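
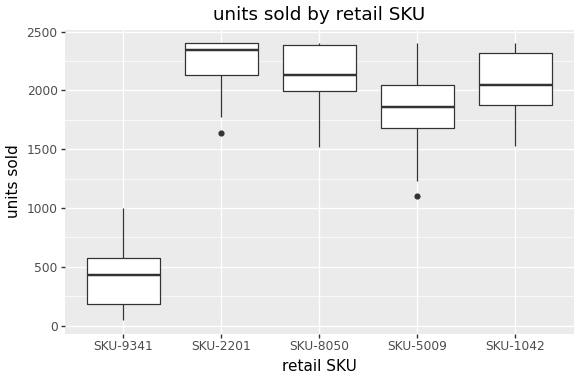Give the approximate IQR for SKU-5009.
≈ 400

Q3 ≈ 2000, Q1 ≈ 1600; IQR ≈ 400.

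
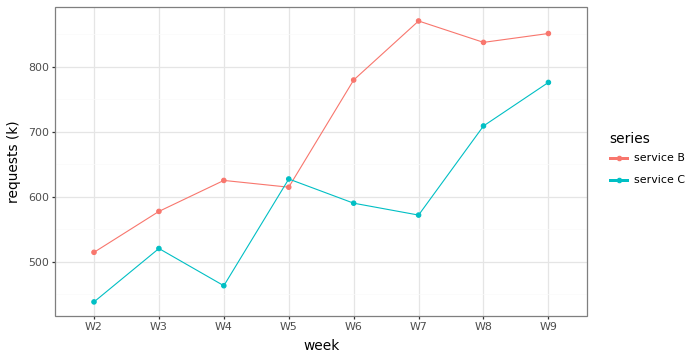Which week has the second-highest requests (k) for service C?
W8

Top 3 for service C: W9 ≈ 800, W8 ≈ 700, W5 ≈ 650.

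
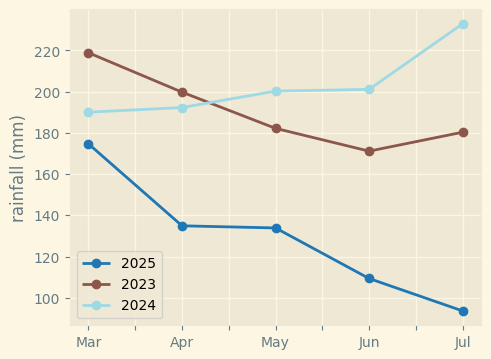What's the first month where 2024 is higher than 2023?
May

Apr: 2024 ≈ 200 vs 2023 ≈ 200 (not yet); May: 2024 ≈ 200 vs 2023 ≈ 180 (first crossover).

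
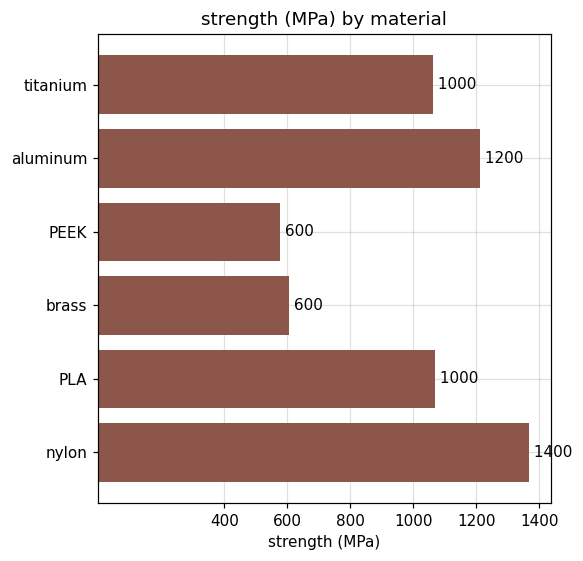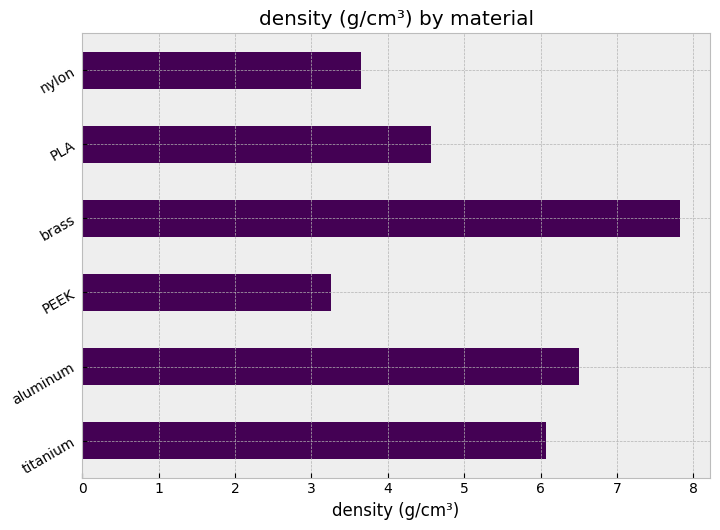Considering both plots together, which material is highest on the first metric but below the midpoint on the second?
Chart 2 median density (g/cm³) ≈ 5; below-median materials: PEEK, PLA, nylon. Among those, nylon has the highest strength (MPa) (≈ 1400).

nylon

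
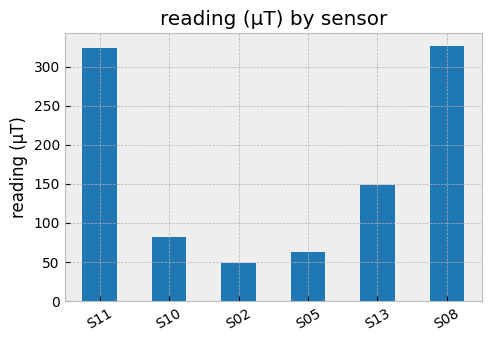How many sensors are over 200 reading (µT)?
Above 200: S11, S08.

2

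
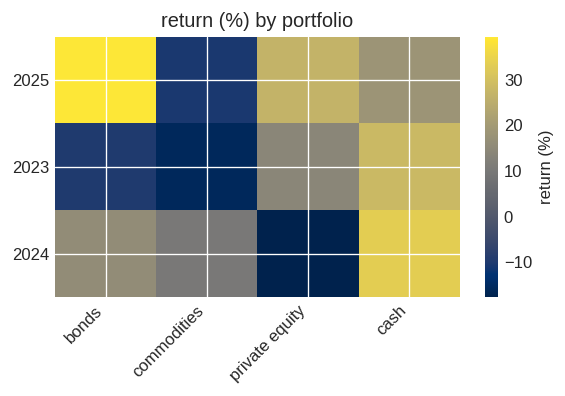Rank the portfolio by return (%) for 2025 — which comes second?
private equity

Top 3 for 2025: bonds ≈ 40, private equity ≈ 25, cash ≈ 20.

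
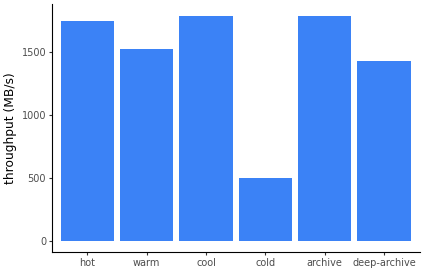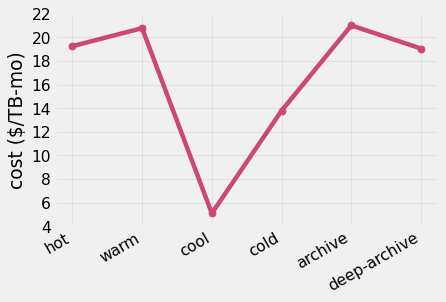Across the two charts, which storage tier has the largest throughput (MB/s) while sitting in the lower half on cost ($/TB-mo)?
Chart 2 median cost ($/TB-mo) ≈ 20; below-median storage tiers: cool, cold, deep-archive. Among those, cool has the highest throughput (MB/s) (≈ 1800).

cool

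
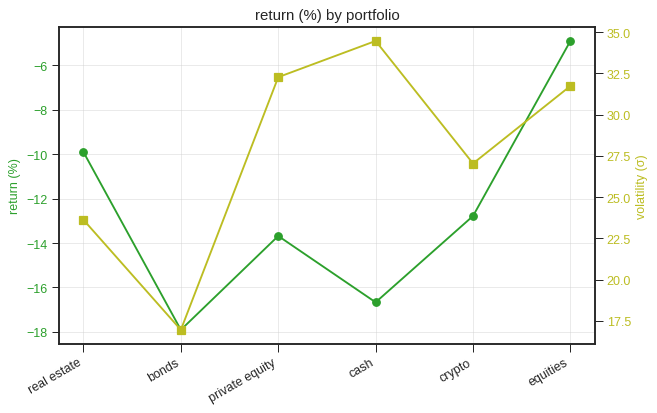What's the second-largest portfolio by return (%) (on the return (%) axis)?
real estate

Top 3 (on the return (%) axis): equities ≈ -4, real estate ≈ -10, crypto ≈ -12.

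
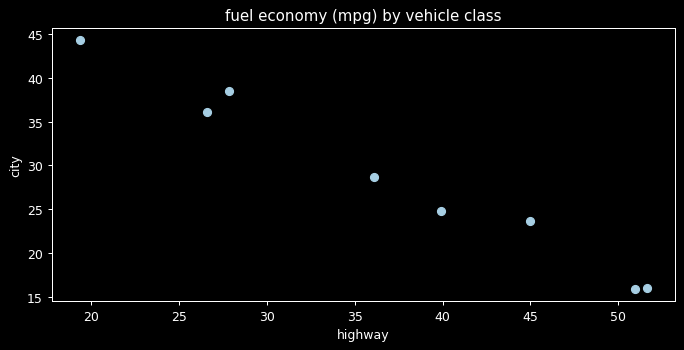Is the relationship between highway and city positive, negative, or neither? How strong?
negative, strong

Points are negatively correlated; strong (|r| ≈ 1.0).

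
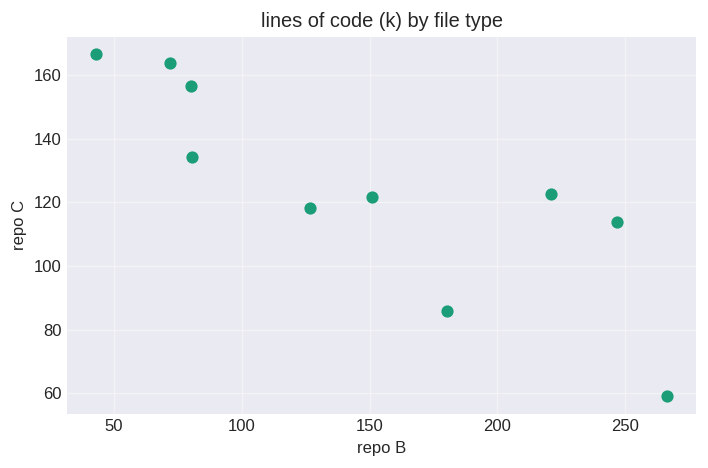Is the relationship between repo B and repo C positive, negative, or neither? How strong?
negative, strong

Points are negatively correlated; strong (|r| ≈ 0.8).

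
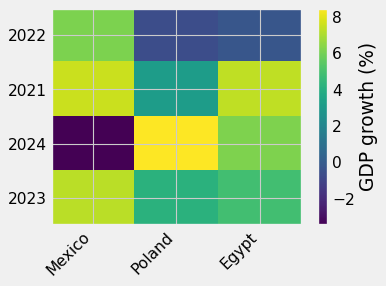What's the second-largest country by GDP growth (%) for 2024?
Egypt

Top 3 for 2024: Poland ≈ 8, Egypt ≈ 6, Mexico ≈ -3.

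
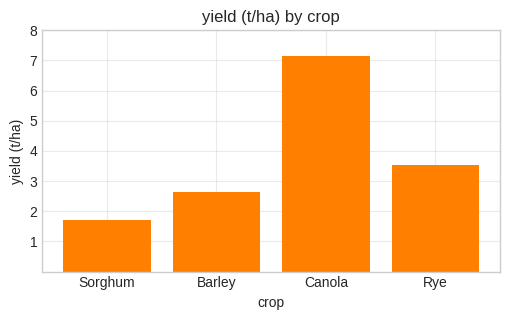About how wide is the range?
≈ 5

Max Canola ≈ 7, min Sorghum ≈ 2; range ≈ 5.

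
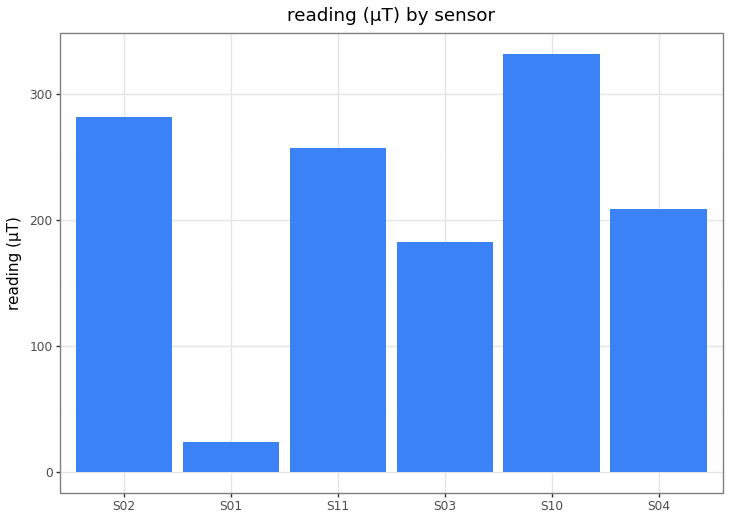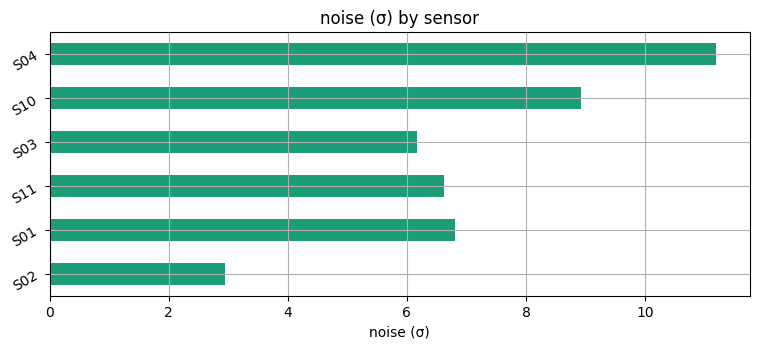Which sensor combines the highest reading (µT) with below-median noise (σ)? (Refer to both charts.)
S02

Chart 2 median noise (σ) ≈ 6; below-median sensors: S02, S11, S03. Among those, S02 has the highest reading (µT) (≈ 300).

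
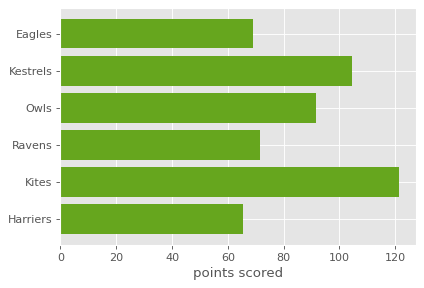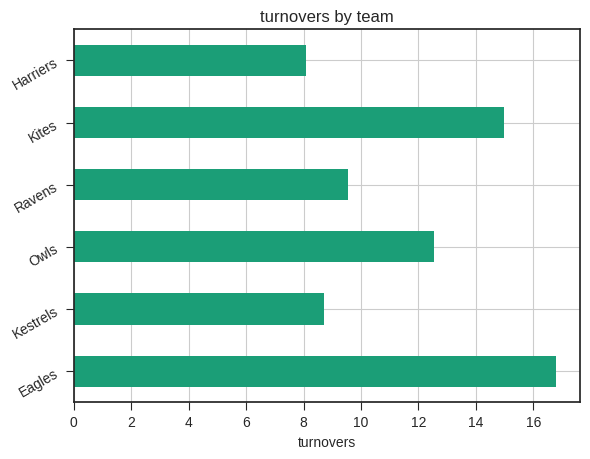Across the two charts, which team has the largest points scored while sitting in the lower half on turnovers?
Kestrels

Chart 2 median turnovers ≈ 12; below-median teams: Kestrels, Ravens, Harriers. Among those, Kestrels has the highest points scored (≈ 100).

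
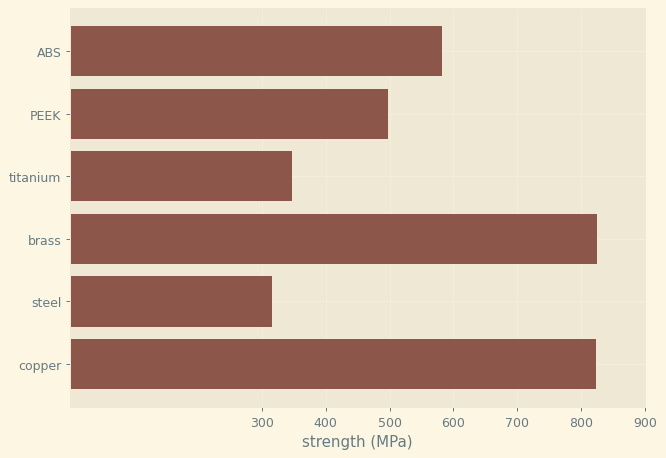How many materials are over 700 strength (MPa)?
Above 700: brass, copper.

2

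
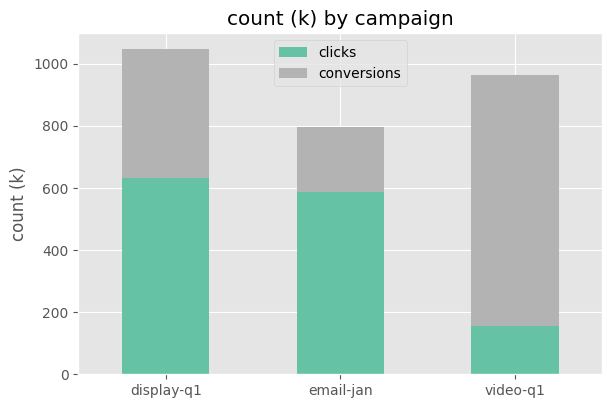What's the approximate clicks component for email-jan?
≈ 600

clicks top ≈ 600, bottom ≈ 0; segment ≈ 600.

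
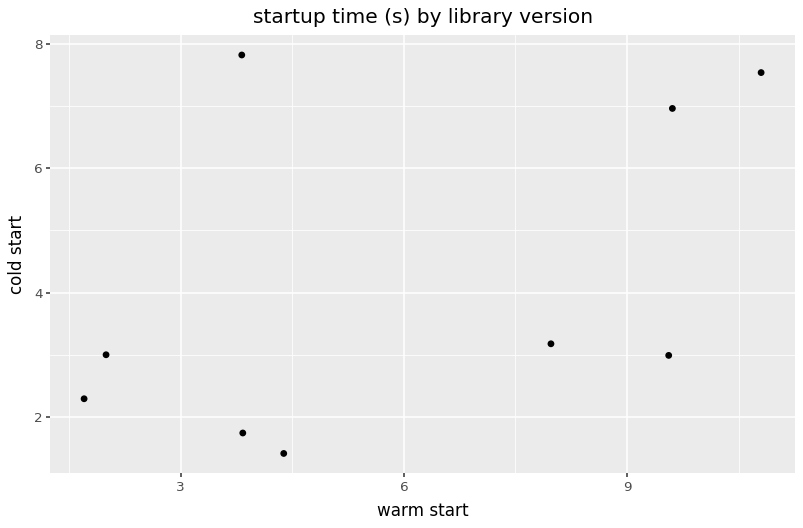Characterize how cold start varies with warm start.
positive, moderate

Points are positively correlated; moderate (|r| ≈ 0.5).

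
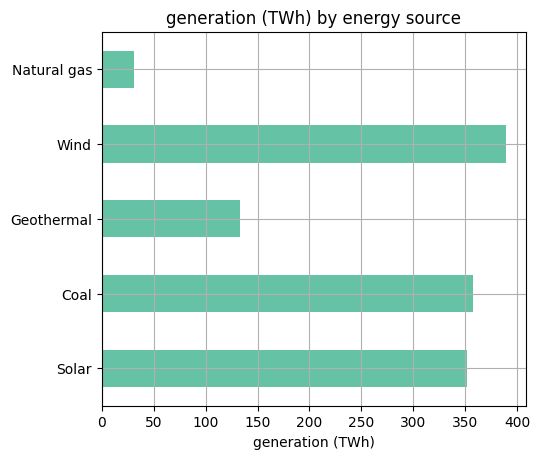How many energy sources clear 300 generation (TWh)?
Above 300: Solar, Coal, Wind.

3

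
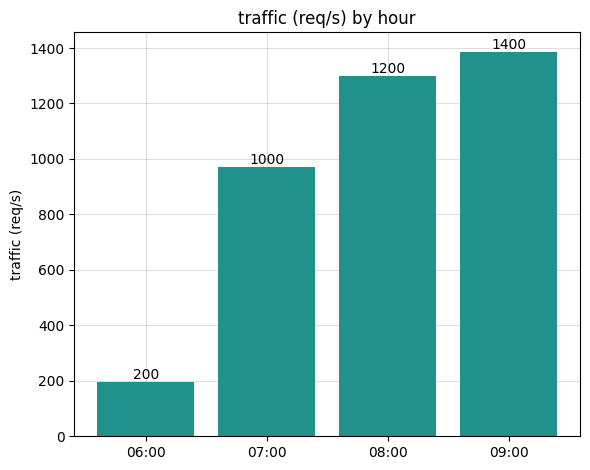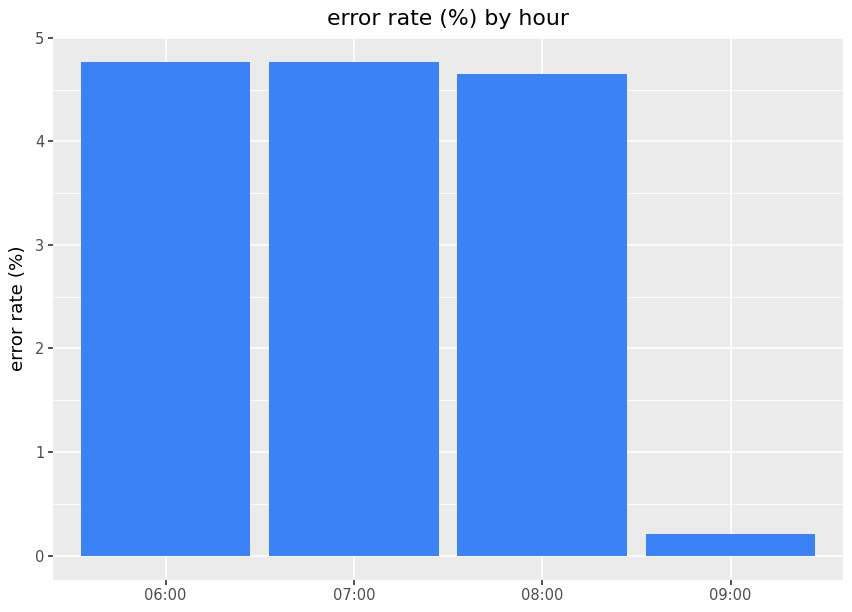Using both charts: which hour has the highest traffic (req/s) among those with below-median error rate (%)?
09:00

Chart 2 median error rate (%) ≈ 4.5; below-median hours: 08:00, 09:00. Among those, 09:00 has the highest traffic (req/s) (≈ 1400).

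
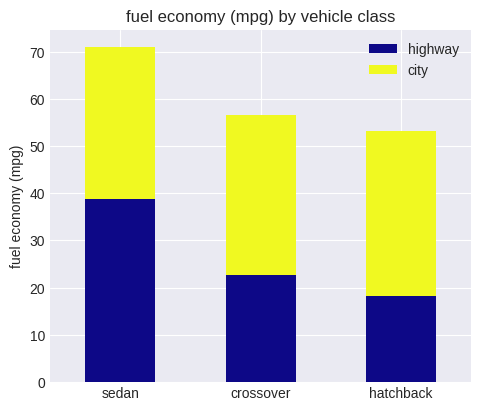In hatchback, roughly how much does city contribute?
city top ≈ 50, bottom ≈ 20; segment ≈ 30.

≈ 30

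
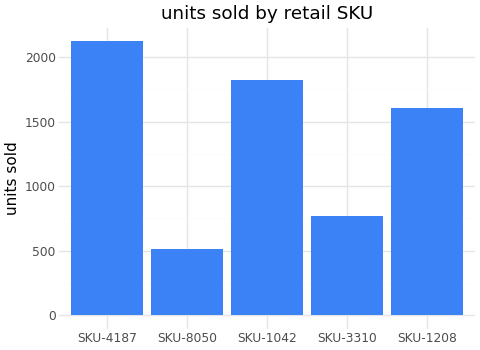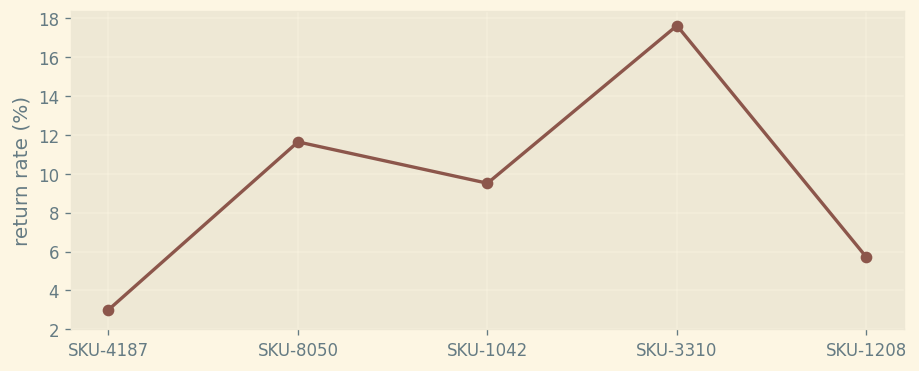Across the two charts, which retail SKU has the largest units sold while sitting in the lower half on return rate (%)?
SKU-4187

Chart 2 median return rate (%) ≈ 10; below-median retail SKUs: SKU-4187, SKU-1208. Among those, SKU-4187 has the highest units sold (≈ 2200).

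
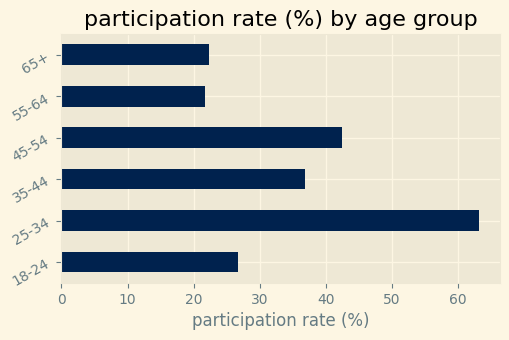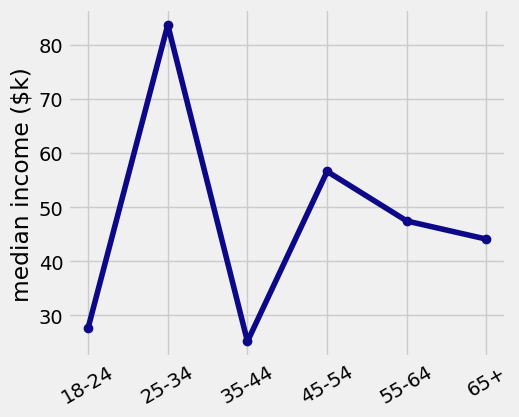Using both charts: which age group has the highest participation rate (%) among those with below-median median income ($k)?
35-44

Chart 2 median median income ($k) ≈ 50; below-median age groups: 18-24, 35-44, 65+. Among those, 35-44 has the highest participation rate (%) (≈ 40).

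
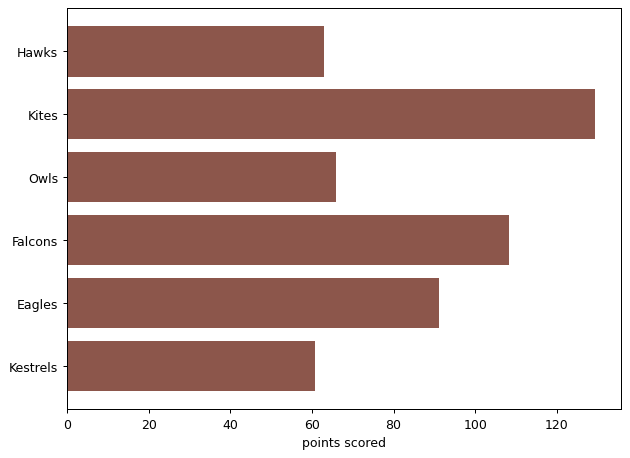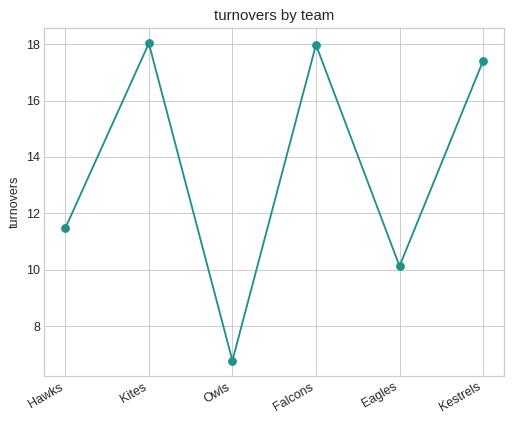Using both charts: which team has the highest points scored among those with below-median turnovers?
Eagles

Chart 2 median turnovers ≈ 14; below-median teams: Hawks, Owls, Eagles. Among those, Eagles has the highest points scored (≈ 100).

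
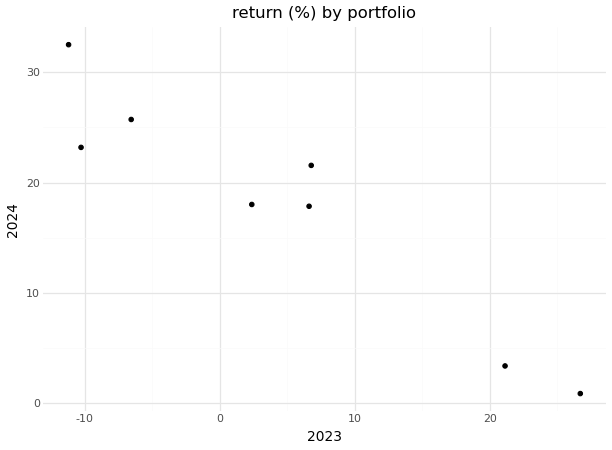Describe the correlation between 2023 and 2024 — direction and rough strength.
negative, strong

Points are negatively correlated; strong (|r| ≈ 1.0).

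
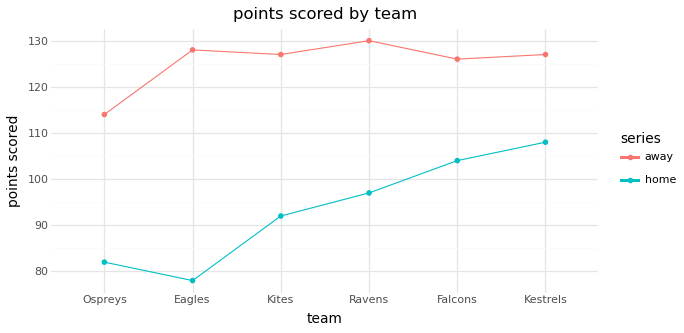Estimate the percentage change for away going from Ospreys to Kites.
Ospreys ≈ 115, Kites ≈ 125; (125 − 115) / 115 ≈ +8.7%.

≈ +8.7%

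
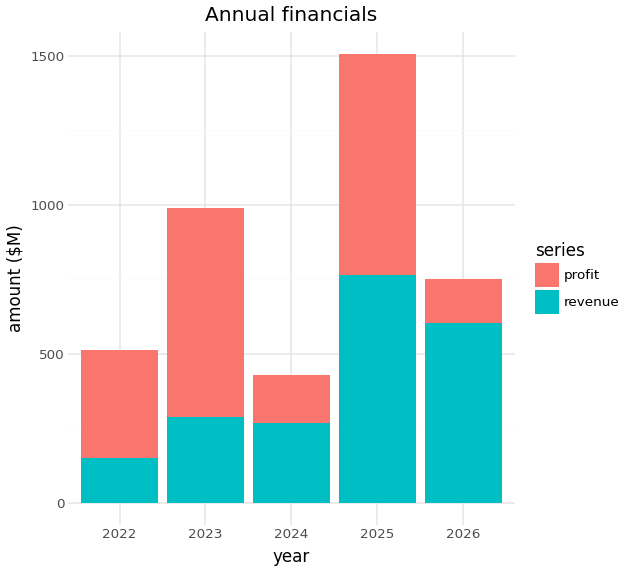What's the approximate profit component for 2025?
profit top ≈ 1600, bottom ≈ 800; segment ≈ 800.

≈ 800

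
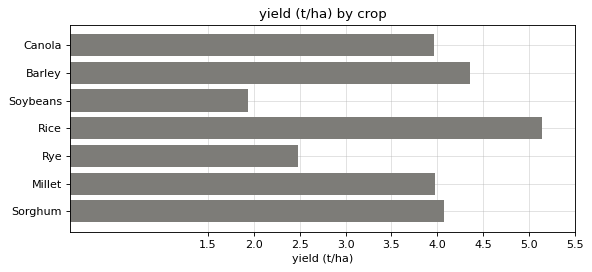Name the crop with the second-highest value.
Barley

Top 3: Rice ≈ 5.0, Barley ≈ 4.5, Sorghum ≈ 4.0.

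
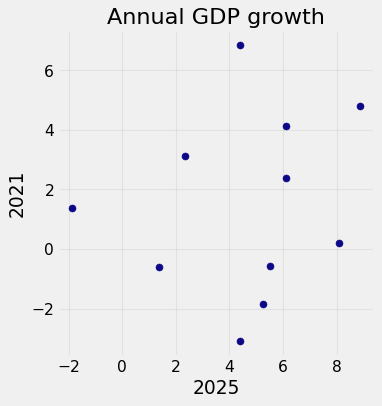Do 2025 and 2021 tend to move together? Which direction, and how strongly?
Points are roughly uncorrelated; weak (|r| ≈ 0.2).

no clear correlation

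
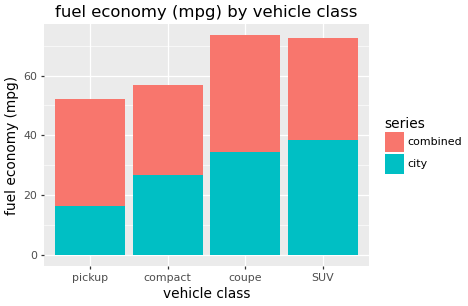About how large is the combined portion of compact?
≈ 30

combined top ≈ 60, bottom ≈ 30; segment ≈ 30.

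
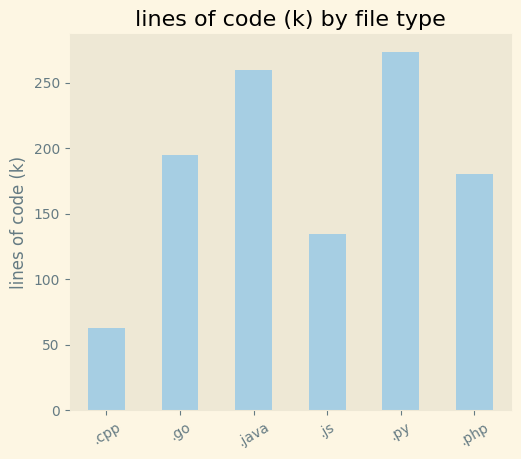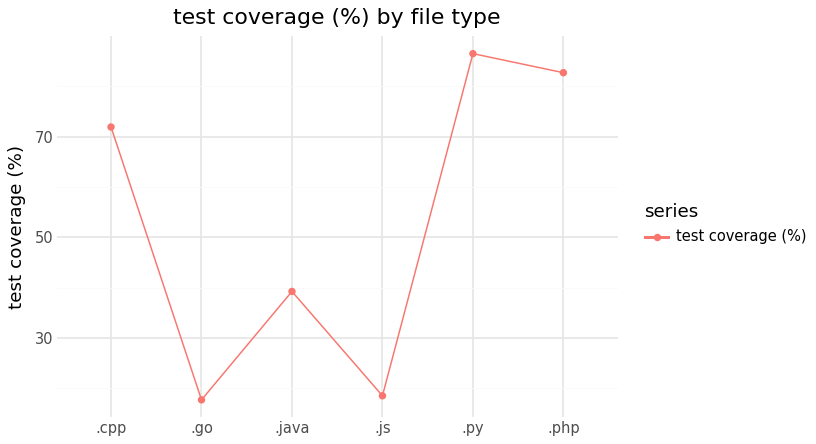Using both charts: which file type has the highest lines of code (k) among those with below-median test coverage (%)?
.java

Chart 2 median test coverage (%) ≈ 60; below-median file types: .go, .java, .js. Among those, .java has the highest lines of code (k) (≈ 250).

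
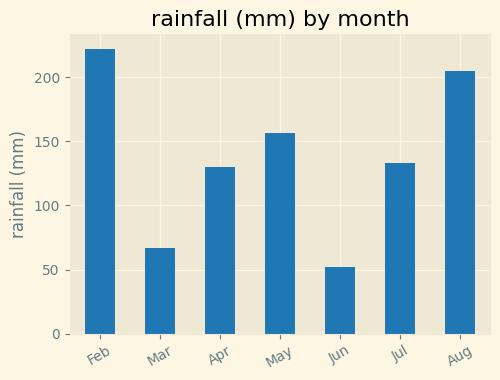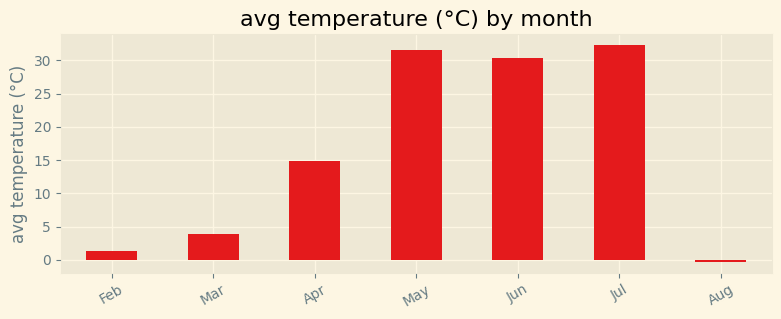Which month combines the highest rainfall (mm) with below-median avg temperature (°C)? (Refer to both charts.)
Chart 2 median avg temperature (°C) ≈ 15; below-median months: Feb, Mar, Aug. Among those, Feb has the highest rainfall (mm) (≈ 225).

Feb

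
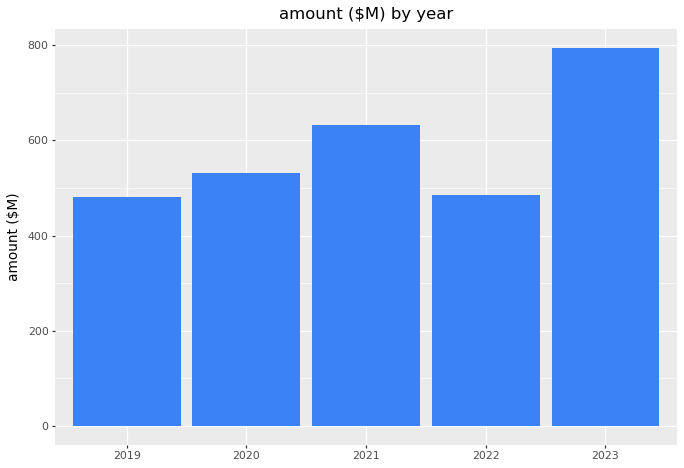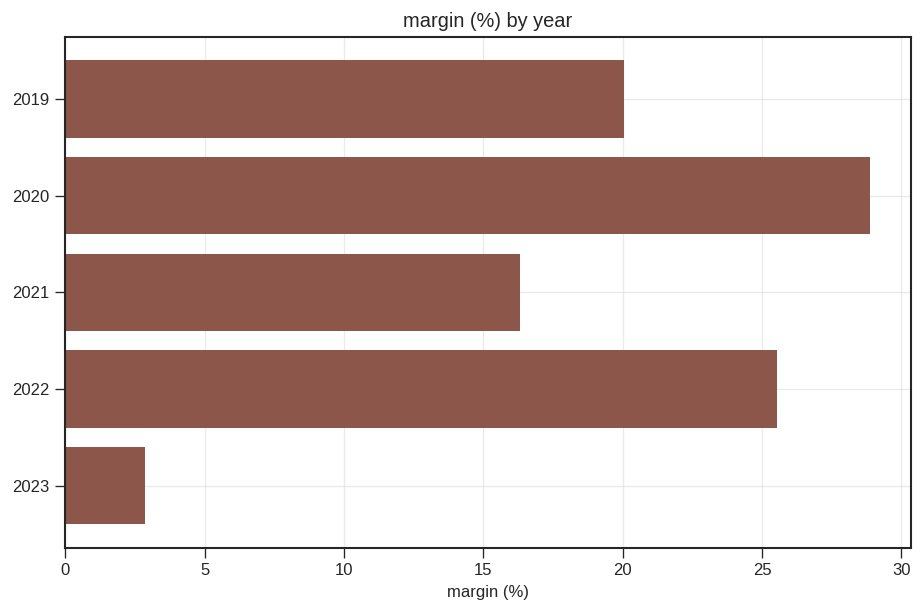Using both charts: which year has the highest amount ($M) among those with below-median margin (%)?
2023

Chart 2 median margin (%) ≈ 20; below-median years: 2021, 2023. Among those, 2023 has the highest amount ($M) (≈ 800).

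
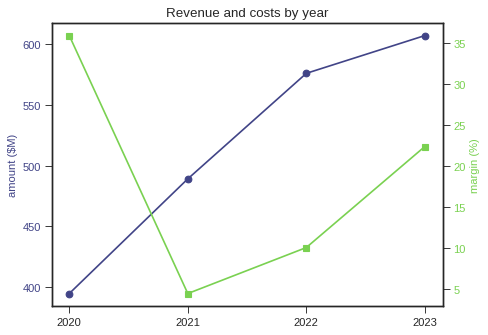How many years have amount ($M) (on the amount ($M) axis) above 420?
3

Above 420: 2021, 2022, 2023.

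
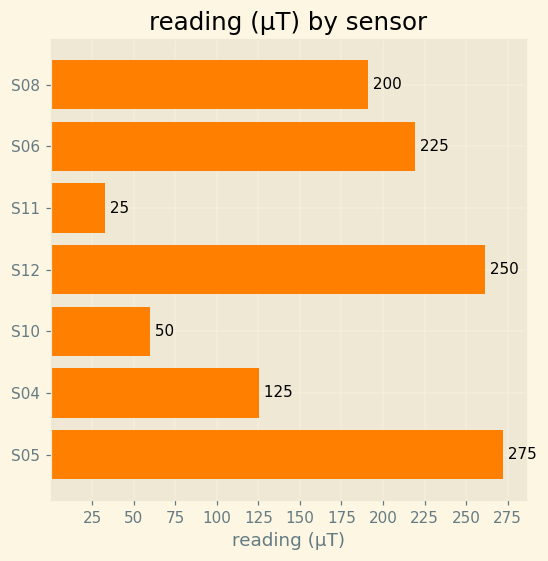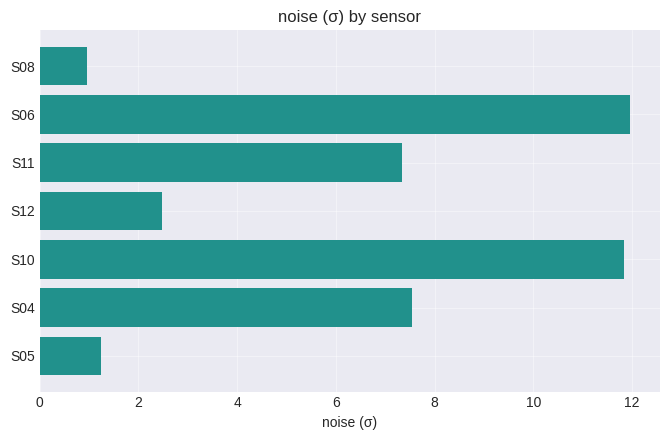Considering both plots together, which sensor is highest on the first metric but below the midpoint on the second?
Chart 2 median noise (σ) ≈ 8; below-median sensors: S08, S12, S05. Among those, S05 has the highest reading (µT) (≈ 275).

S05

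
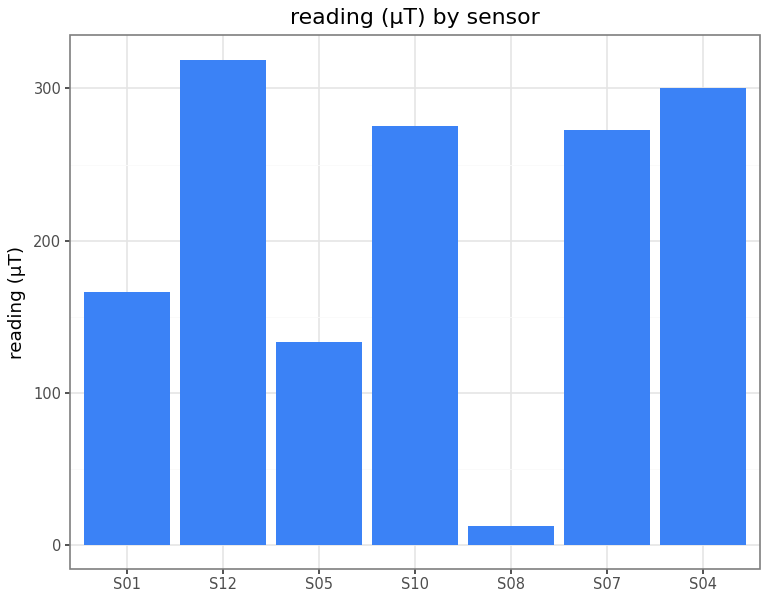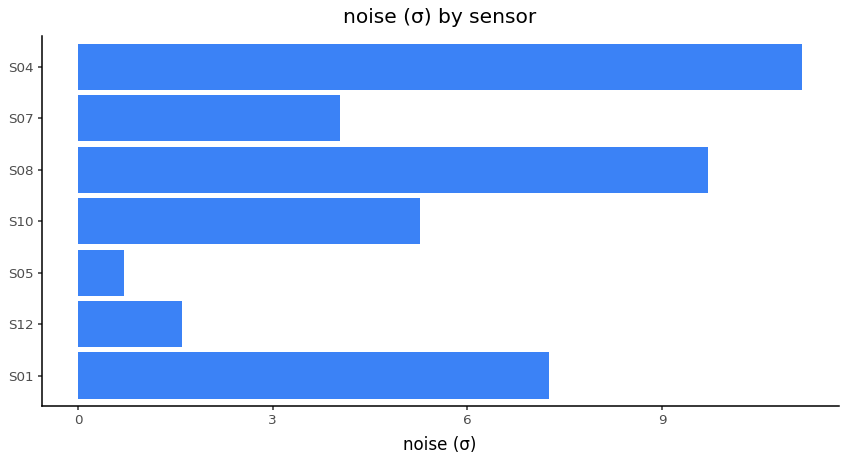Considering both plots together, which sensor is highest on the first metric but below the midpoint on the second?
S12

Chart 2 median noise (σ) ≈ 6; below-median sensors: S12, S05, S07. Among those, S12 has the highest reading (µT) (≈ 300).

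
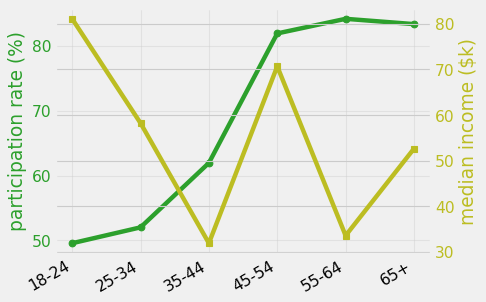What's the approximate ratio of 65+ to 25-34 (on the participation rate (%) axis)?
65+ ≈ 85, 25-34 ≈ 50; 85/50 ≈ 1.7.

≈ 1.7×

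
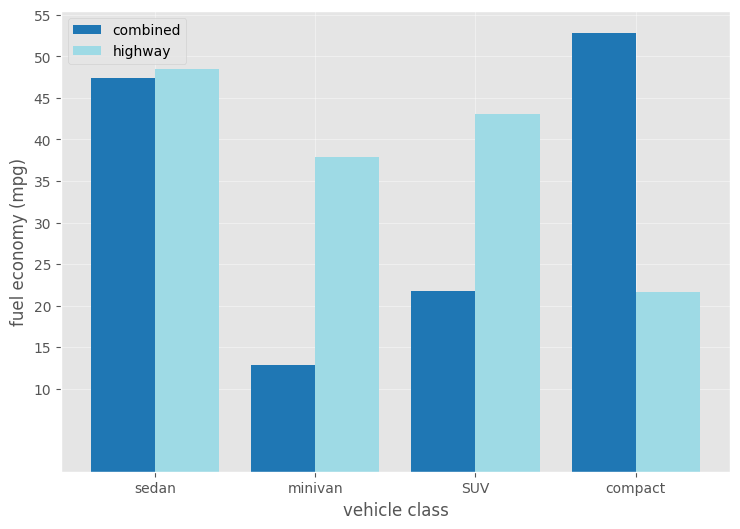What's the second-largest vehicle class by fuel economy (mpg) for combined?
sedan

Top 3 for combined: compact ≈ 55, sedan ≈ 45, SUV ≈ 20.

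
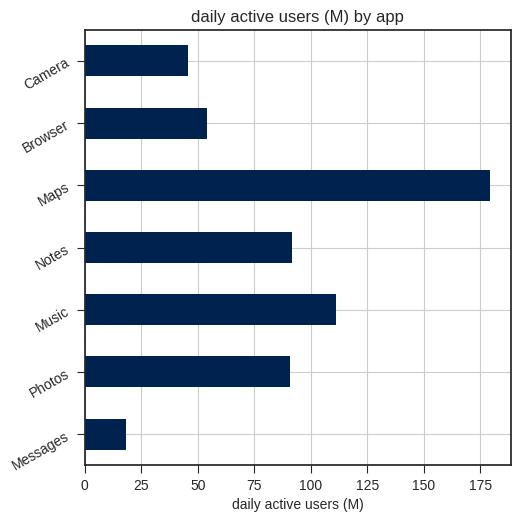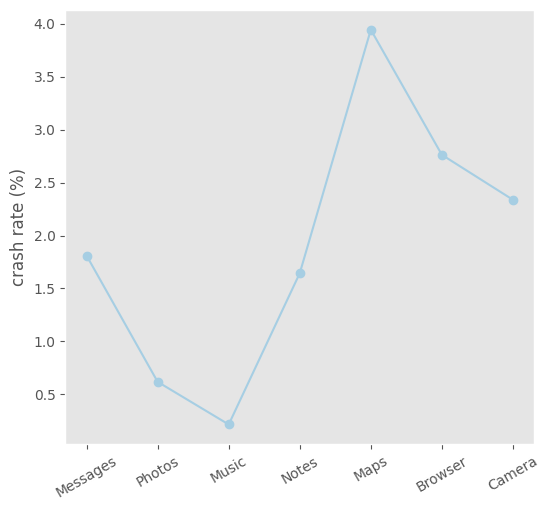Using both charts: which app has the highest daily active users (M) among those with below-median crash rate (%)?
Chart 2 median crash rate (%) ≈ 2; below-median apps: Photos, Music, Notes. Among those, Music has the highest daily active users (M) (≈ 120).

Music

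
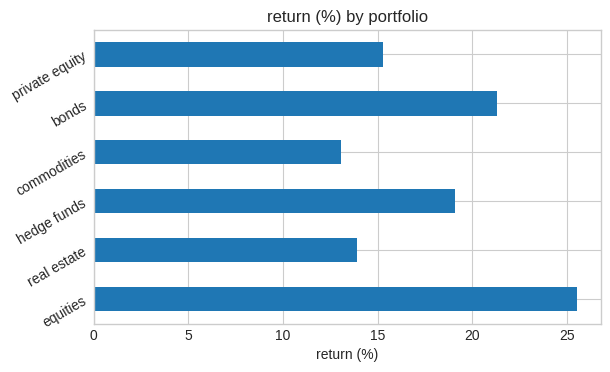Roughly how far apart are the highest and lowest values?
Max equities ≈ 25, min commodities ≈ 15; range ≈ 10.

≈ 10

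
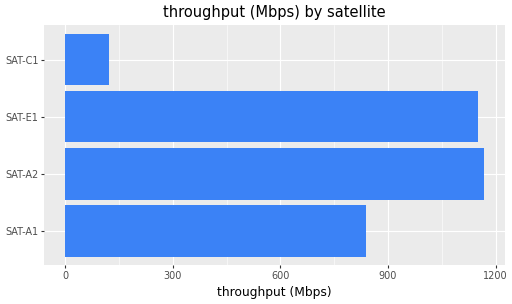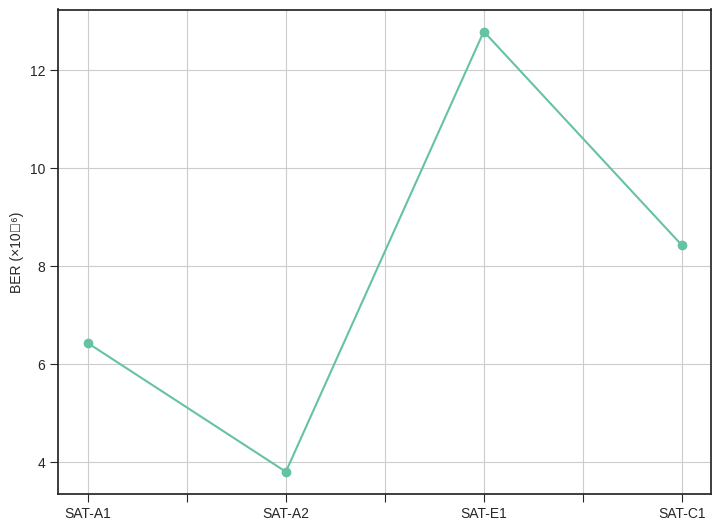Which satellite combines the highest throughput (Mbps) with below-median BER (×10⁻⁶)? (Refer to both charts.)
Chart 2 median BER (×10⁻⁶) ≈ 8; below-median satellites: SAT-A1, SAT-A2. Among those, SAT-A2 has the highest throughput (Mbps) (≈ 1200).

SAT-A2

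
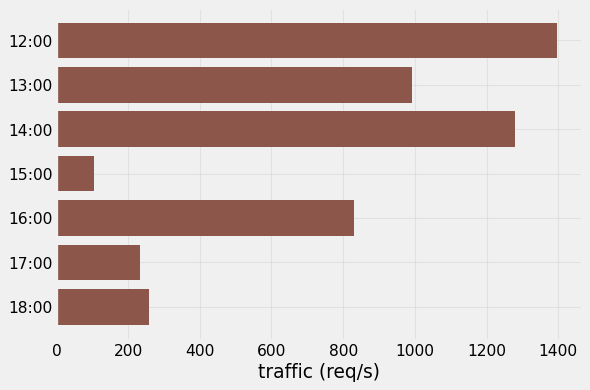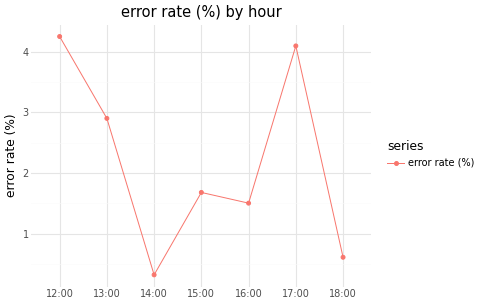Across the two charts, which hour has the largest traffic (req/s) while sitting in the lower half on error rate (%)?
14:00

Chart 2 median error rate (%) ≈ 1.5; below-median hours: 14:00, 16:00, 18:00. Among those, 14:00 has the highest traffic (req/s) (≈ 1200).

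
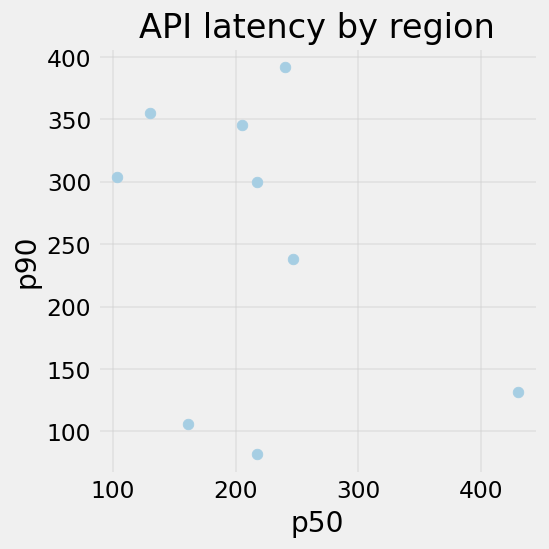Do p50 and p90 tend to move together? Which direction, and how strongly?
Points are negatively correlated; weak (|r| ≈ 0.3).

negative, weak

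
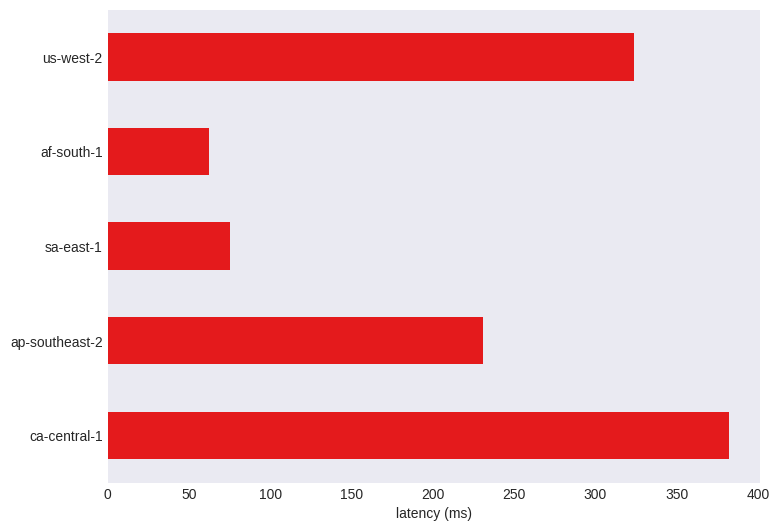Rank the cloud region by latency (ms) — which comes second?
us-west-2

Top 3: ca-central-1 ≈ 400, us-west-2 ≈ 300, ap-southeast-2 ≈ 250.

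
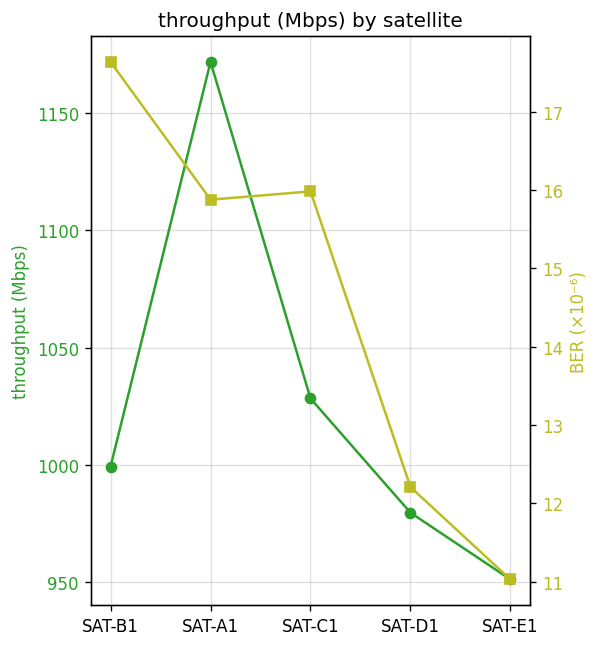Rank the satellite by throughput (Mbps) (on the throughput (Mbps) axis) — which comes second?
SAT-C1

Top 3 (on the throughput (Mbps) axis): SAT-A1 ≈ 1180, SAT-C1 ≈ 1020, SAT-B1 ≈ 1000.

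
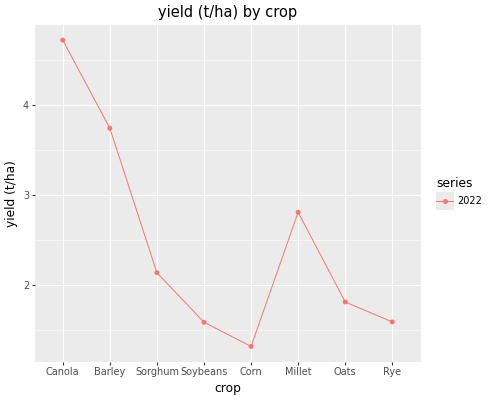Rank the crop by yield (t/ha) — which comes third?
Millet

Top 4: Canola ≈ 4.5, Barley ≈ 3.5, Millet ≈ 3.0, Sorghum ≈ 2.0.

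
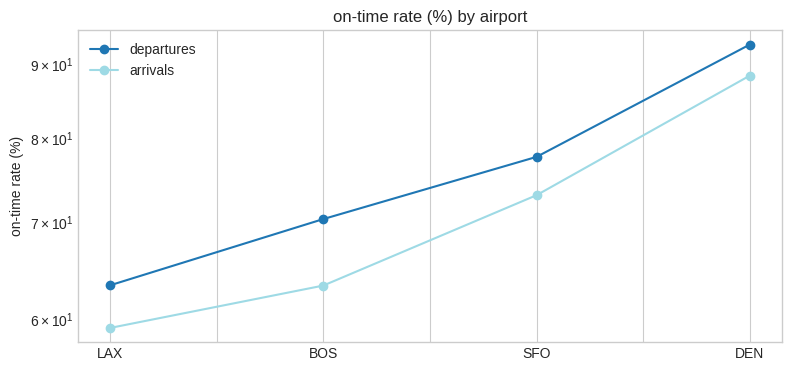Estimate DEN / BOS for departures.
≈ 1.36×

DEN ≈ 95, BOS ≈ 70; 95/70 ≈ 1.36.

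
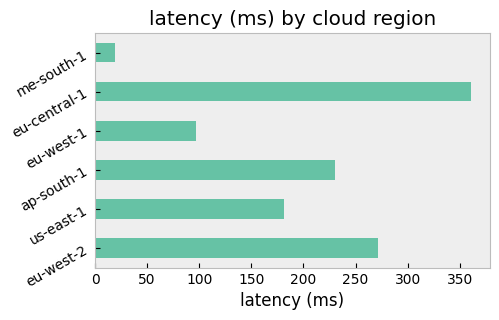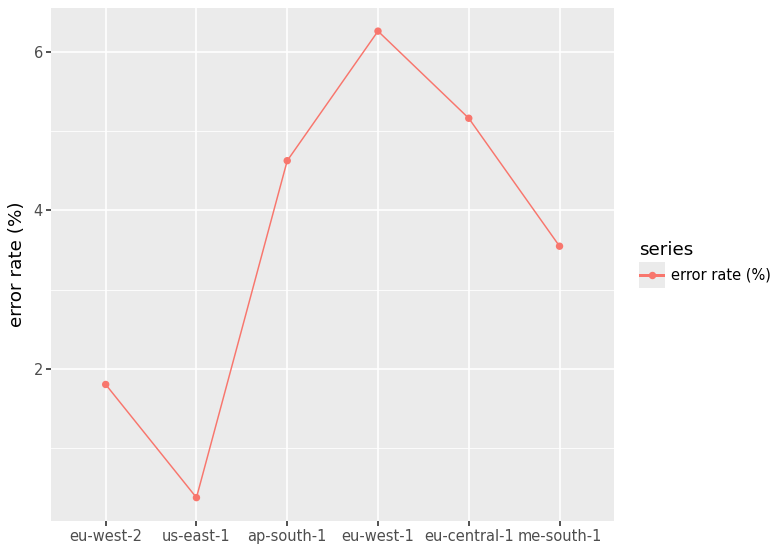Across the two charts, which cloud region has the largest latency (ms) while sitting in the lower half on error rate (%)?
eu-west-2

Chart 2 median error rate (%) ≈ 4; below-median cloud regions: eu-west-2, us-east-1, me-south-1. Among those, eu-west-2 has the highest latency (ms) (≈ 250).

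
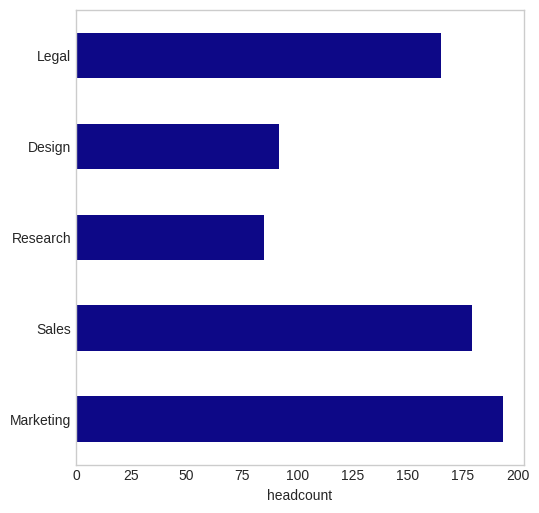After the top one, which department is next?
Top 3: Marketing ≈ 200, Sales ≈ 180, Legal ≈ 160.

Sales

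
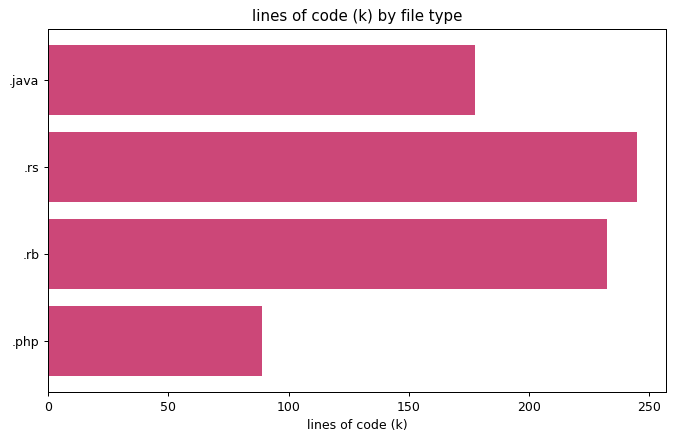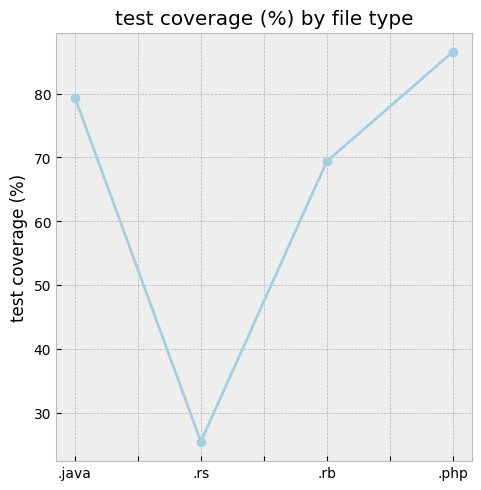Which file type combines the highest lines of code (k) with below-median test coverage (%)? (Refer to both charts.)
Chart 2 median test coverage (%) ≈ 70; below-median file types: .rs, .rb. Among those, .rs has the highest lines of code (k) (≈ 250).

.rs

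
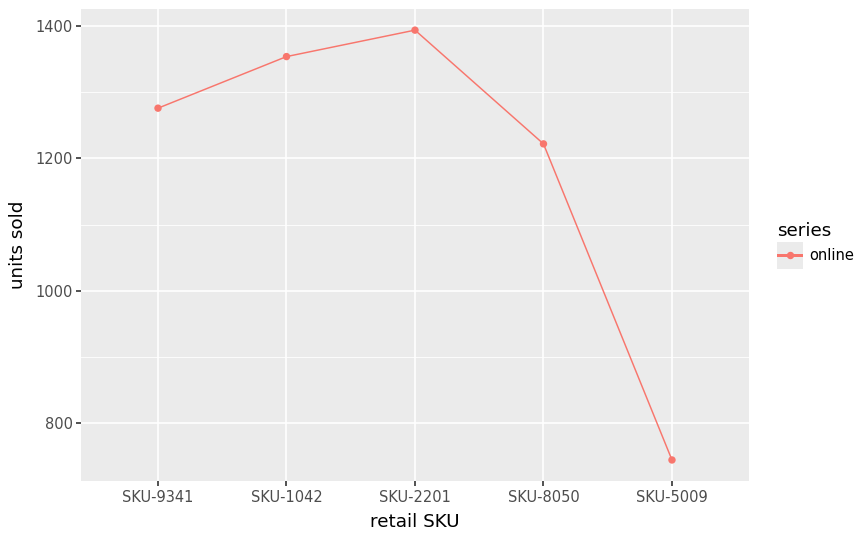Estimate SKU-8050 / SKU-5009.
SKU-8050 ≈ 1200, SKU-5009 ≈ 700; 1200/700 ≈ 1.71.

≈ 1.71×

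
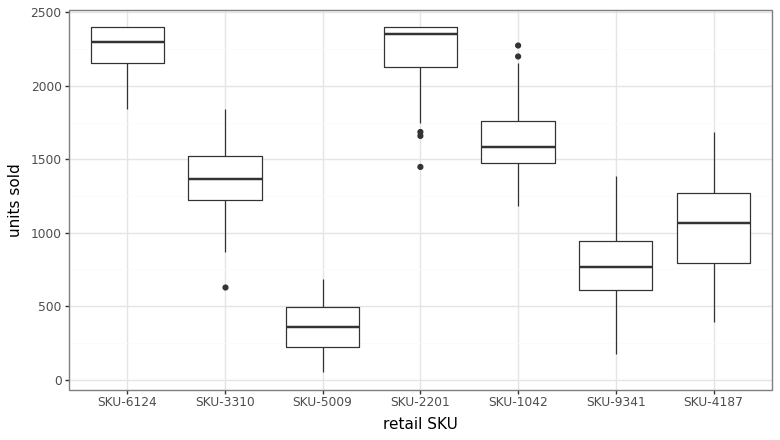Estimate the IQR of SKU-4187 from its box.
Q3 ≈ 1200, Q1 ≈ 800; IQR ≈ 400.

≈ 400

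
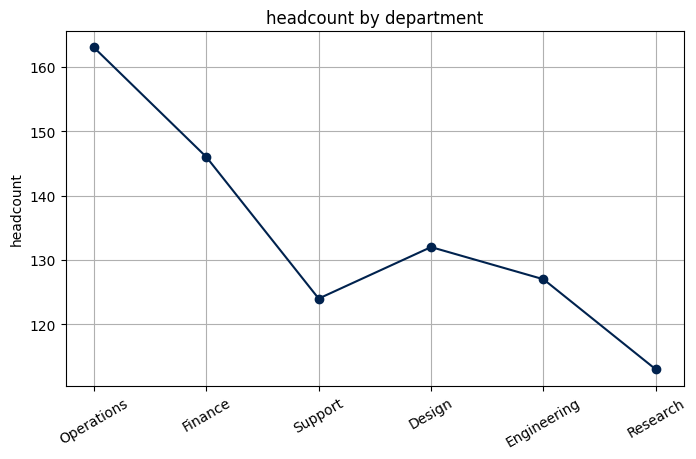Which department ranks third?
Design

Top 4: Operations ≈ 165, Finance ≈ 145, Design ≈ 130, Engineering ≈ 125.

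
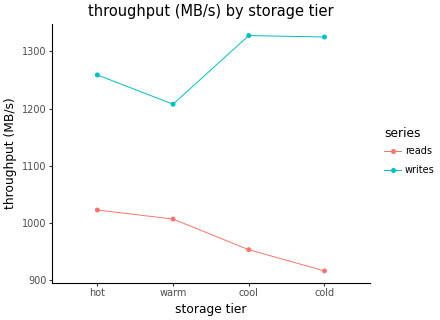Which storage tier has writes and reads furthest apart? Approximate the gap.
cold, ≈ 450 MB/s

cold: writes ≈ 1350, reads ≈ 900 → gap ≈ 450. Next-largest (cool) is only ≈ 400.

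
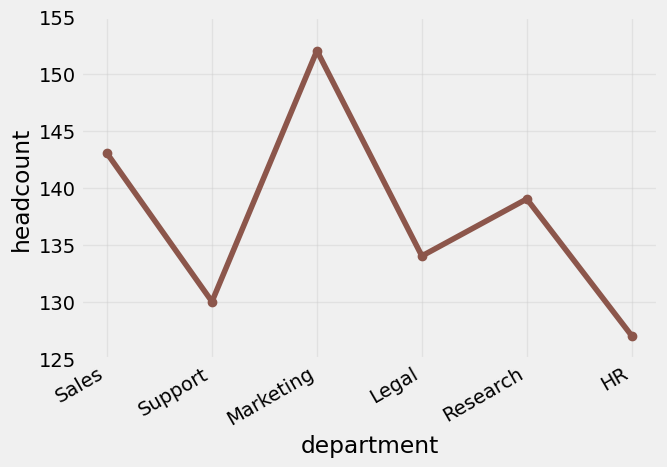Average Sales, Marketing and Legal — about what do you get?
(145 + 150 + 135) / 3 ≈ 143.

≈ 143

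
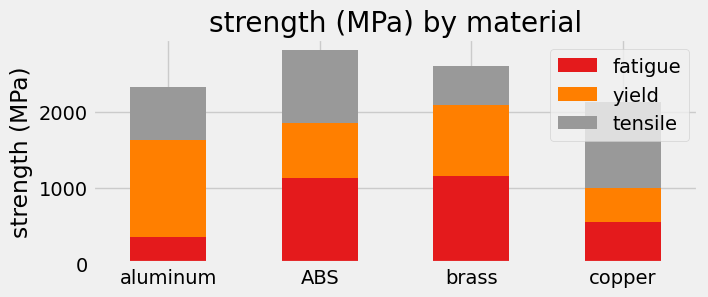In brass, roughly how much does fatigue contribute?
≈ 1000

fatigue top ≈ 1000, bottom ≈ 0; segment ≈ 1000.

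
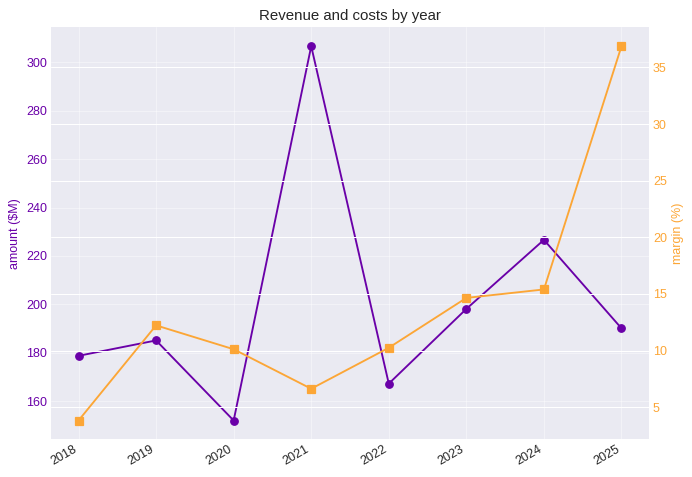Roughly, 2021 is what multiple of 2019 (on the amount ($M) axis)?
2021 ≈ 300, 2019 ≈ 180; 300/180 ≈ 1.67.

≈ 1.67×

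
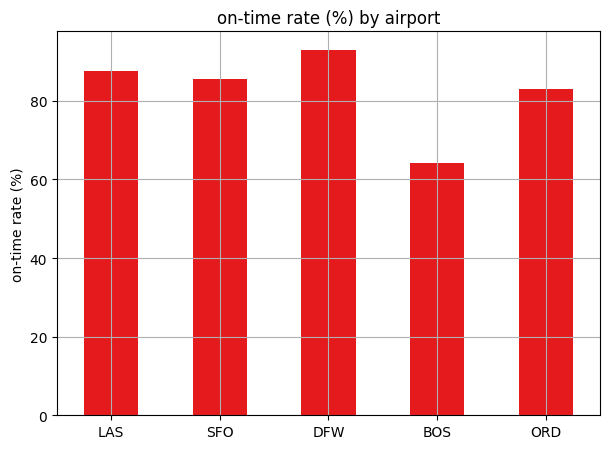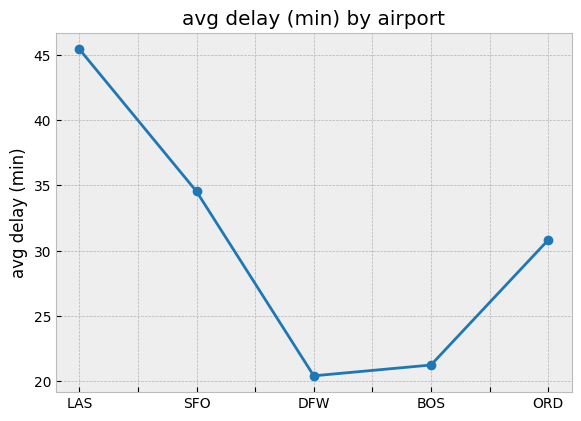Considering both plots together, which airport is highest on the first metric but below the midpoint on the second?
Chart 2 median avg delay (min) ≈ 30; below-median airports: DFW, BOS. Among those, DFW has the highest on-time rate (%) (≈ 90).

DFW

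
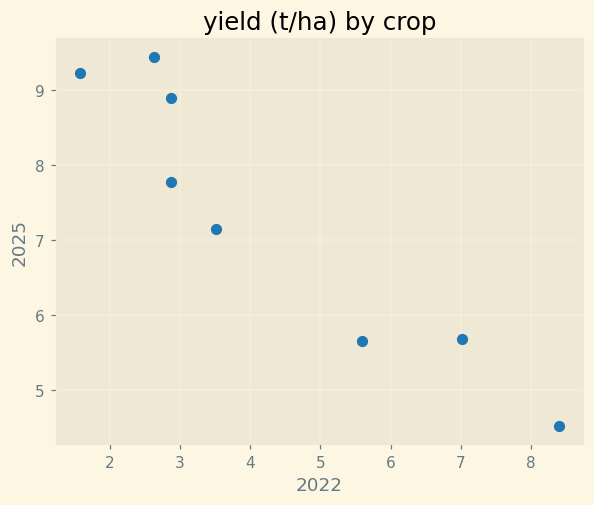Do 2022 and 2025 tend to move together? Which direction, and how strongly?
Points are negatively correlated; strong (|r| ≈ 0.9).

negative, strong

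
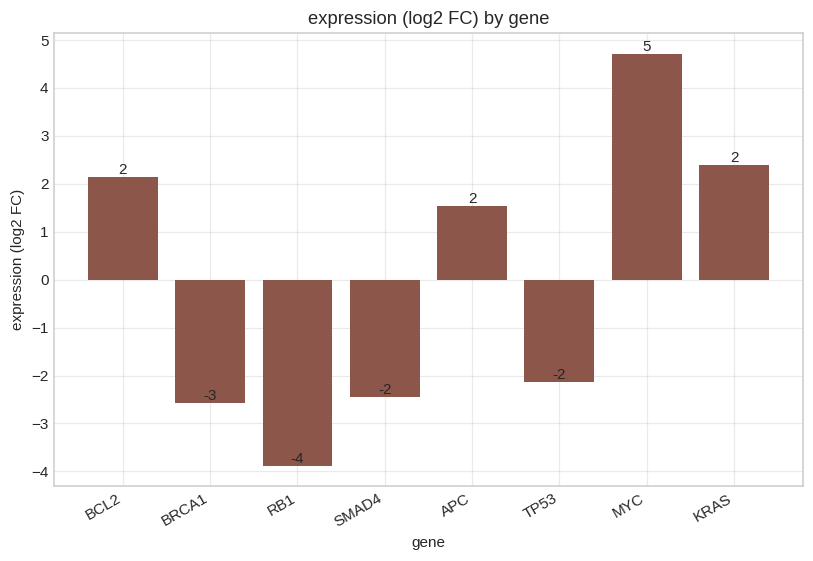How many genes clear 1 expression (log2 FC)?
4

Above 1: BCL2, APC, MYC, KRAS.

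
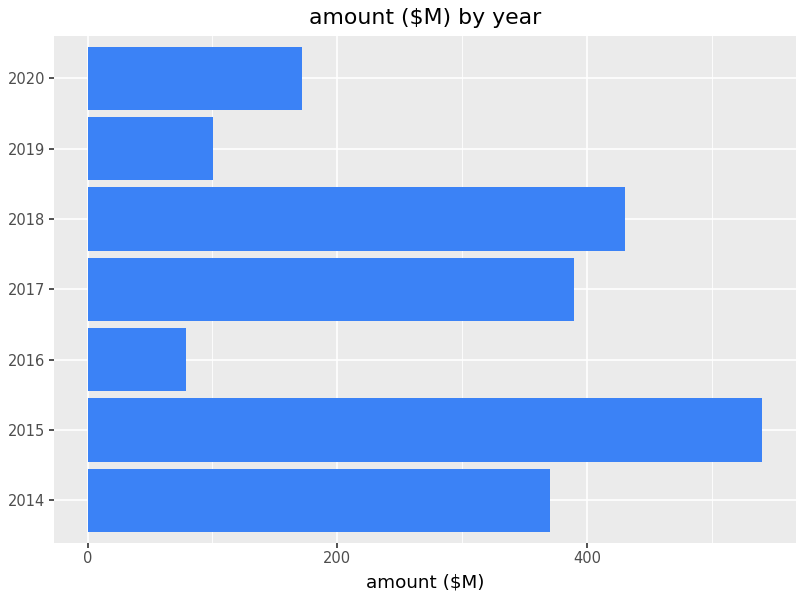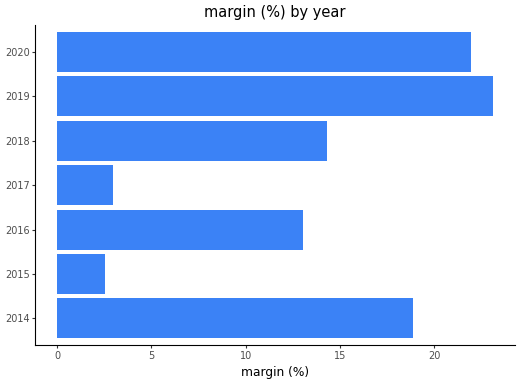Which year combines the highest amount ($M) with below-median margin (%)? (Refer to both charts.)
Chart 2 median margin (%) ≈ 15; below-median years: 2015, 2016, 2017. Among those, 2015 has the highest amount ($M) (≈ 550).

2015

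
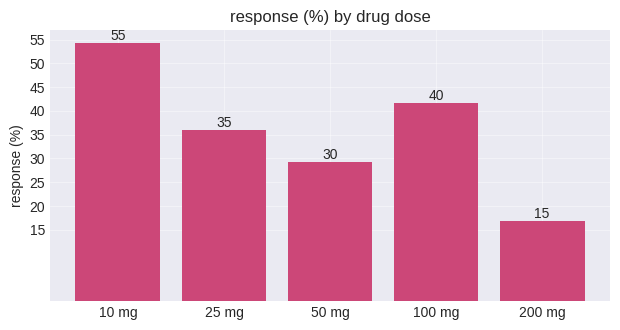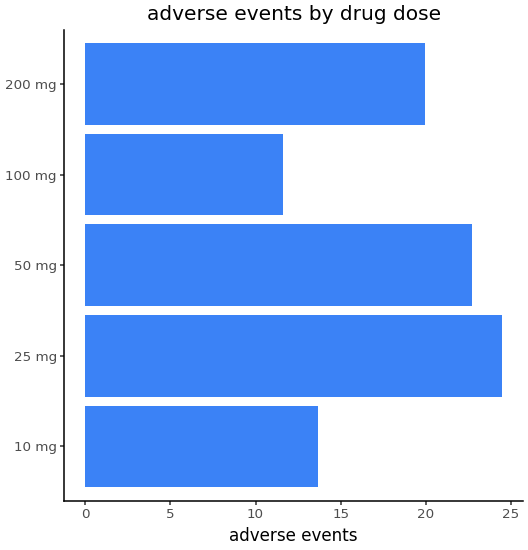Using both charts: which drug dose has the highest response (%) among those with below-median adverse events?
10 mg

Chart 2 median adverse events ≈ 20; below-median drug doses: 10 mg, 100 mg. Among those, 10 mg has the highest response (%) (≈ 55).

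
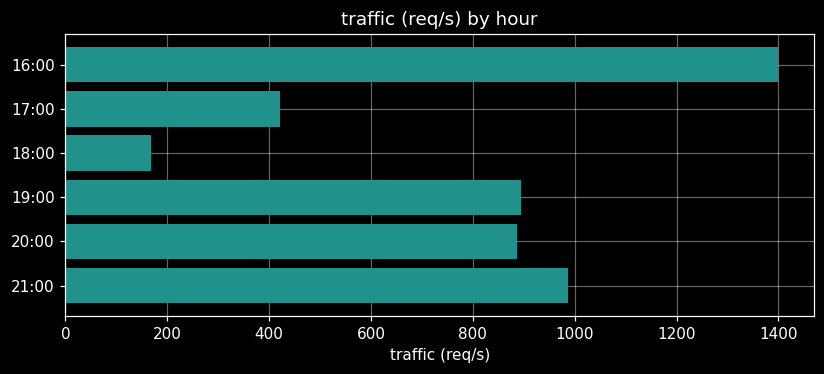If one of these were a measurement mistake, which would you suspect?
18:00 ≈ 200; the rest sit between ≈ 400 and ≈ 1400.

18:00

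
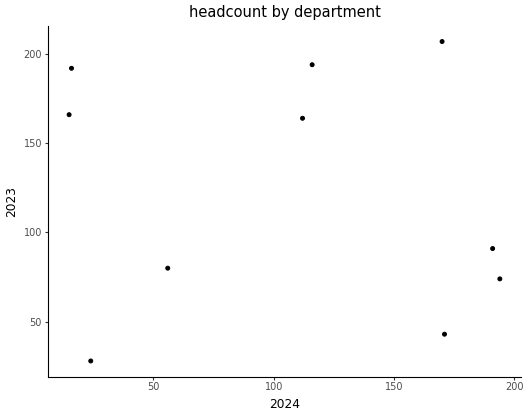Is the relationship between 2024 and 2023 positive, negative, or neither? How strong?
no clear correlation

Points are roughly uncorrelated; weak (|r| ≈ 0.1).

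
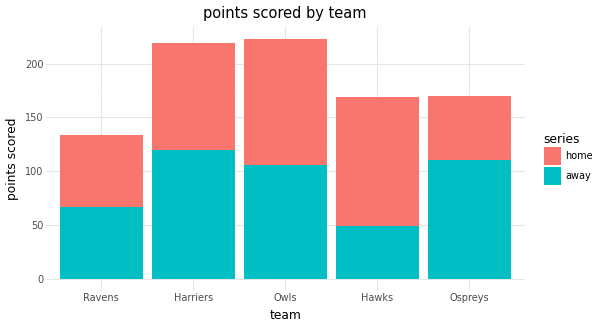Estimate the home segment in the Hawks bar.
≈ 120

home top ≈ 160, bottom ≈ 40; segment ≈ 120.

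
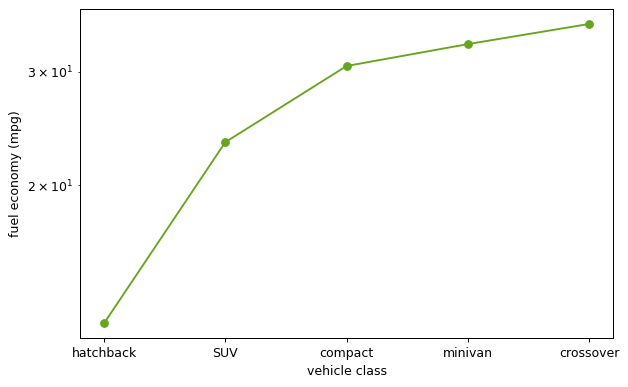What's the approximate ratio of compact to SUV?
compact ≈ 30, SUV ≈ 24; 30/24 ≈ 1.25.

≈ 1.25×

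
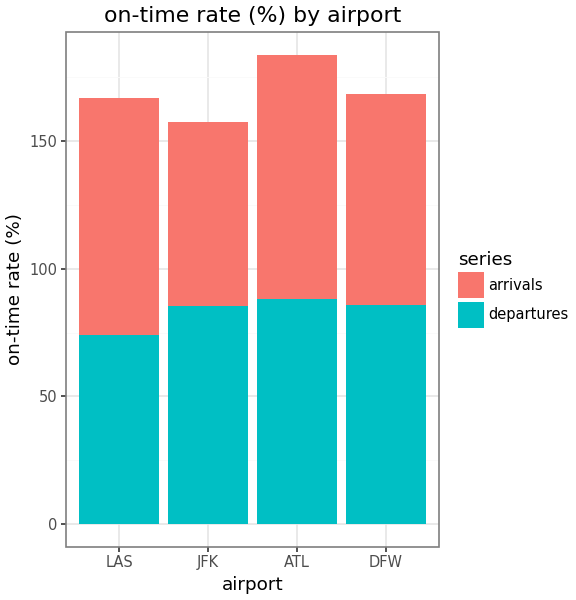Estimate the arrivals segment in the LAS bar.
≈ 80

arrivals top ≈ 160, bottom ≈ 80; segment ≈ 80.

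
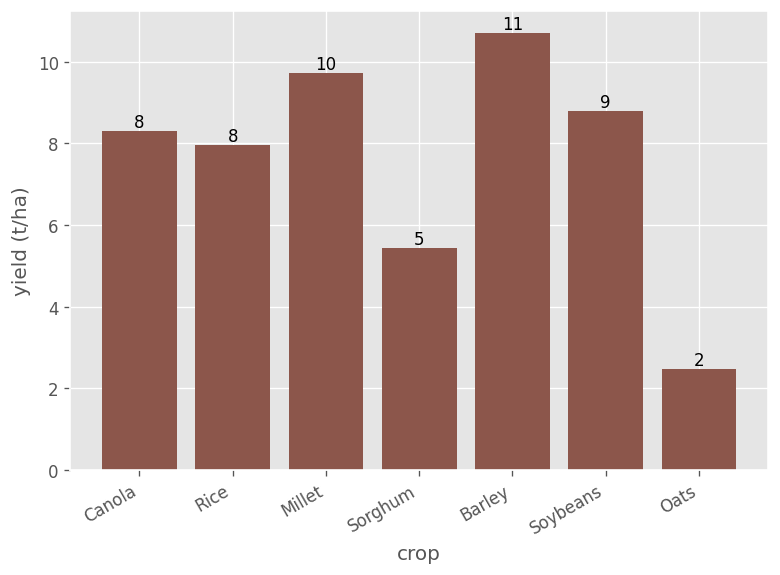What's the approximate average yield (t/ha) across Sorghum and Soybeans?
≈ 7

(5 + 9) / 2 ≈ 7.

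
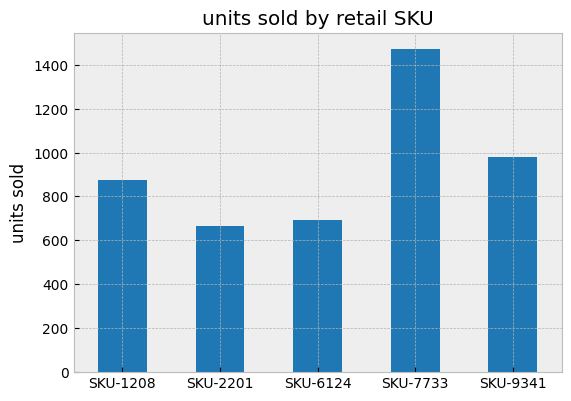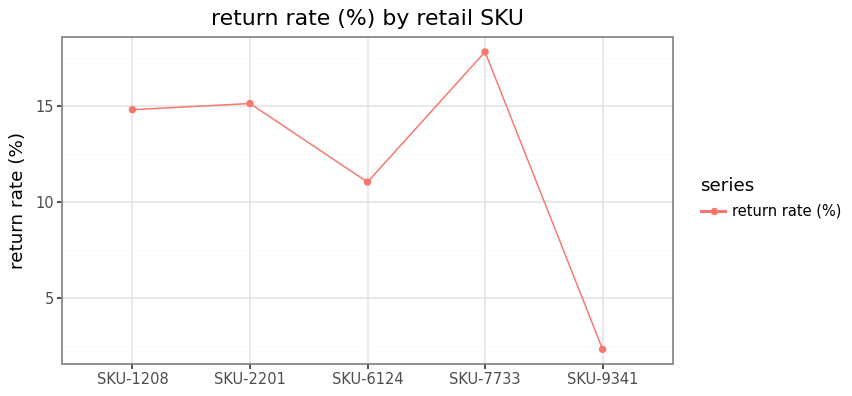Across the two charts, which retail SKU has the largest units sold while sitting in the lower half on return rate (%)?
Chart 2 median return rate (%) ≈ 14; below-median retail SKUs: SKU-6124, SKU-9341. Among those, SKU-9341 has the highest units sold (≈ 1000).

SKU-9341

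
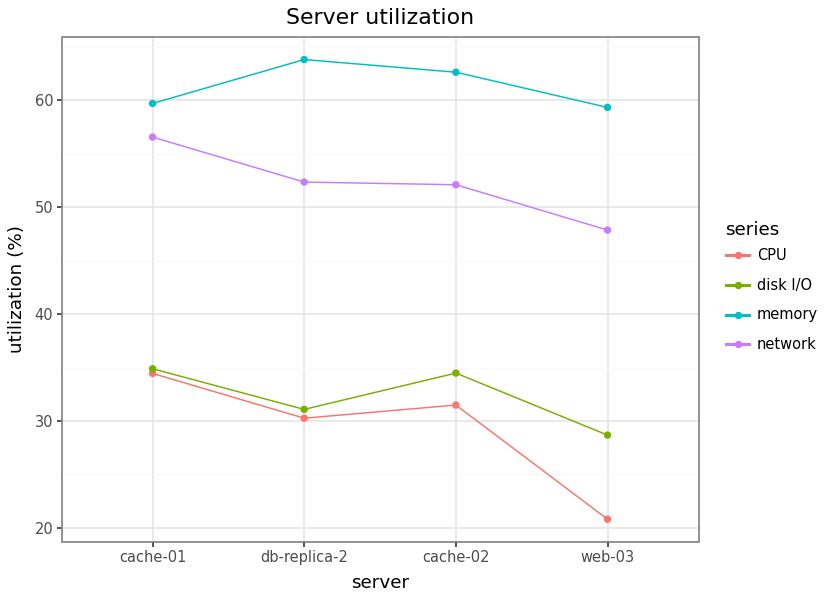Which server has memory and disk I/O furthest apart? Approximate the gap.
db-replica-2: memory ≈ 65, disk I/O ≈ 30 → gap ≈ 35. Next-largest (web-03) is only ≈ 30.

db-replica-2, ≈ 35 %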